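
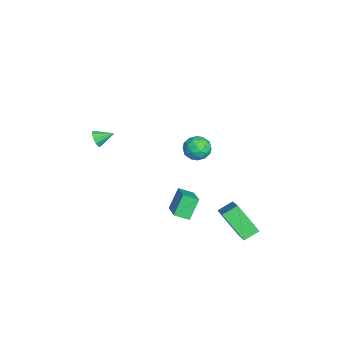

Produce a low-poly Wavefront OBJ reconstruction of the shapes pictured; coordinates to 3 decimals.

v 4.359 3.066 -0.102
v 3.96 3.876 0.327
v 2.636 2.833 -1.262
v 2.237 3.644 -0.833
v 5.163 4.216 -1.527
v 4.764 5.027 -1.098
v 3.44 3.984 -2.687
v 3.041 4.794 -2.258
v 2.137 1.54 -0.202
v 2.102 0.7 0.148
v 3.812 1.833 0.668
v 3.777 0.993 1.018
v 2.803 1.047 -1.318
v 2.768 0.207 -0.968
v 4.478 1.34 -0.448
v 4.443 0.5 -0.098
v 1.276 -3.702 3.572
v 1.489 -3.487 3.101
v 1.224 -2.738 3.988
v 1.145 -3.492 3.07
v 0.85 -3.577 3.231
v 0.719 -3.71 3.522
v 0.8 -3.84 3.832
v 1.063 -3.916 4.044
v 1.408 -3.911 4.075
v 1.702 -3.826 3.914
v 1.834 -3.693 3.623
v 1.753 -3.564 3.312
v -3.721 2.302 -0.812
v -2.858 2.44 -0.943
v -3.462 0.92 -0.557
v -2.599 1.058 -0.688
v -2.997 1.397 0.024
v -3.157 2.251 -0.134
v -3.163 1.109 -1.366
v -3.323 1.963 -1.524
v -2.513 1.702 -1.286
v -2.411 1.88 -0.427
v -3.909 1.48 -1.073
v -3.807 1.658 -0.214
v -3.312 2.492 -0.9
v -3.008 0.868 -0.6
v -3.242 1.067 -0.181
v -2.735 1.148 -0.258
v -3.488 2.381 -0.425
v -2.981 2.462 -0.502
v -3.063 1.849 0.067
v -3.339 0.898 -0.998
v -2.832 0.979 -1.075
v -3.585 2.212 -1.242
v -3.078 2.293 -1.319
v -3.257 1.511 -1.567
v -2.602 2.14 -1.179
v -2.45 1.327 -1.028
v -2.781 1.357 -1.427
v -2.876 1.859 -1.52
v -2.542 2.244 -0.674
v -2.39 1.432 -0.523
v -2.624 1.631 -0.105
v -2.718 2.133 -0.198
v -2.34 1.811 -0.875
v -3.93 1.928 -0.977
v -3.778 1.116 -0.826
v -3.602 1.227 -1.302
v -3.696 1.729 -1.395
v -3.87 2.033 -0.472
v -3.718 1.22 -0.321
v -3.444 1.501 0.02
v -3.539 2.003 -0.073
v -3.98 1.549 -0.625
f 2 4 1
f 5 2 1
f 1 4 3
f 3 5 1
f 2 8 4
f 6 2 5
f 6 8 2
f 4 8 3
f 7 5 3
f 3 8 7
f 7 6 5
f 8 6 7
f 10 12 9
f 13 10 9
f 9 12 11
f 11 13 9
f 10 16 12
f 14 10 13
f 14 16 10
f 12 16 11
f 15 13 11
f 11 16 15
f 15 14 13
f 16 14 15
f 18 17 20
f 18 20 19
f 20 17 21
f 20 21 19
f 21 17 22
f 21 22 19
f 22 17 23
f 22 23 19
f 23 17 24
f 23 24 19
f 24 17 25
f 24 25 19
f 25 17 26
f 25 26 19
f 26 17 27
f 26 27 19
f 27 17 28
f 27 28 19
f 28 17 18
f 28 18 19
f 29 66 45
f 66 40 69
f 45 69 34
f 66 69 45
f 29 45 41
f 45 34 46
f 41 46 30
f 45 46 41
f 29 41 50
f 41 30 51
f 50 51 36
f 41 51 50
f 29 50 62
f 50 36 65
f 62 65 39
f 50 65 62
f 29 62 66
f 62 39 70
f 66 70 40
f 62 70 66
f 30 46 57
f 46 34 60
f 57 60 38
f 46 60 57
f 34 69 47
f 69 40 68
f 47 68 33
f 69 68 47
f 40 70 67
f 70 39 63
f 67 63 31
f 70 63 67
f 39 65 64
f 65 36 52
f 64 52 35
f 65 52 64
f 36 51 56
f 51 30 53
f 56 53 37
f 51 53 56
f 32 58 44
f 58 38 59
f 44 59 33
f 58 59 44
f 32 44 42
f 44 33 43
f 42 43 31
f 44 43 42
f 32 42 49
f 42 31 48
f 49 48 35
f 42 48 49
f 32 49 54
f 49 35 55
f 54 55 37
f 49 55 54
f 32 54 58
f 54 37 61
f 58 61 38
f 54 61 58
f 33 59 47
f 59 38 60
f 47 60 34
f 59 60 47
f 31 43 67
f 43 33 68
f 67 68 40
f 43 68 67
f 35 48 64
f 48 31 63
f 64 63 39
f 48 63 64
f 37 55 56
f 55 35 52
f 56 52 36
f 55 52 56
f 38 61 57
f 61 37 53
f 57 53 30
f 61 53 57



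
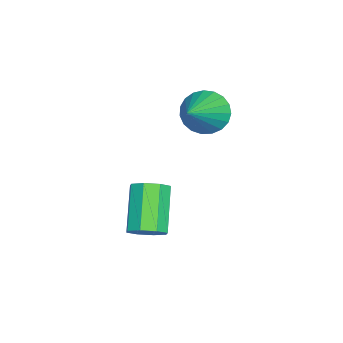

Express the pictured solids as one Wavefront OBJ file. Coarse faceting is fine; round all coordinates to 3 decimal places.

v -2.6 -0.871 0.978
v -2.168 -0.168 0.449
v -0.8 -1.149 2.082
v -2.325 0.044 0.76
v -2.53 0.098 1.108
v -2.747 -0.016 1.433
v -2.939 -0.277 1.68
v -3.072 -0.641 1.806
v -3.124 -1.045 1.788
v -3.085 -1.419 1.631
v -2.962 -1.698 1.36
v -2.777 -1.834 1.024
v -2.561 -1.804 0.679
v -2.352 -1.612 0.387
v -2.186 -1.292 0.196
v -2.092 -0.9 0.141
v -2.085 -0.502 0.231
v 0.791 -2.227 -3.377
v 1.333 -2.333 -2.841
v -0.128 -2.56 -1.407
v -0.671 -2.453 -1.943
v 1.185 -1.766 -2.902
v -0.276 -1.993 -1.468
v 0.806 -1.469 -3.242
v -0.655 -1.695 -1.808
v 0.418 -1.616 -3.66
v -1.043 -1.842 -2.226
v 0.248 -2.12 -3.913
v -1.213 -2.347 -2.479
v 0.396 -2.687 -3.852
v -1.065 -2.914 -2.418
v 0.775 -2.985 -3.512
v -0.686 -3.211 -2.078
v 1.163 -2.838 -3.094
v -0.298 -3.064 -1.66
f 2 1 4
f 2 4 3
f 4 1 5
f 4 5 3
f 5 1 6
f 5 6 3
f 6 1 7
f 6 7 3
f 7 1 8
f 7 8 3
f 8 1 9
f 8 9 3
f 9 1 10
f 9 10 3
f 10 1 11
f 10 11 3
f 11 1 12
f 11 12 3
f 12 1 13
f 12 13 3
f 13 1 14
f 13 14 3
f 14 1 15
f 14 15 3
f 15 1 16
f 15 16 3
f 16 1 17
f 16 17 3
f 17 1 2
f 17 2 3
f 19 18 22
f 19 22 20
f 20 22 23
f 20 23 21
f 22 18 24
f 22 24 23
f 23 24 25
f 23 25 21
f 24 18 26
f 24 26 25
f 25 26 27
f 25 27 21
f 26 18 28
f 26 28 27
f 27 28 29
f 27 29 21
f 28 18 30
f 28 30 29
f 29 30 31
f 29 31 21
f 30 18 32
f 30 32 31
f 31 32 33
f 31 33 21
f 32 18 34
f 32 34 33
f 33 34 35
f 33 35 21
f 34 18 19
f 34 19 35
f 35 19 20
f 35 20 21



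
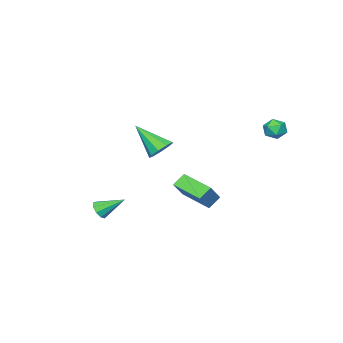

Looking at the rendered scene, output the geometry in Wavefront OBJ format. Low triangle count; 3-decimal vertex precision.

v -2.813 3.834 1.672
v -2.127 3.675 1.653
v -3.053 2.765 1.987
v -2.367 2.606 1.968
v -2.614 3.04 2.465
v -2.466 3.7 2.27
v -2.714 2.74 1.37
v -2.566 3.4 1.175
v -2.066 2.998 1.466
v -2.004 3.184 2.143
v -3.176 3.256 1.497
v -3.114 3.442 2.174
v -1.095 -3.158 -0.948
v -0.279 -3.133 -1.096
v -0.785 -4.722 0.508
v -0.412 -2.771 -0.679
v -0.864 -2.59 -0.388
v -1.425 -2.675 -0.359
v -1.831 -2.985 -0.606
v -1.893 -3.376 -1.013
v -1.582 -3.665 -1.389
v -1.043 -3.716 -1.56
v -0.528 -3.506 -1.444
v 4.348 -2.543 -3.306
v 4.809 -2.543 -2.921
v 3.652 -1.437 -2.474
v 4.877 -2.273 -3.223
v 4.698 -2.13 -3.563
v 4.356 -2.18 -3.783
v 4.009 -2.4 -3.78
v 3.822 -2.688 -3.555
v 3.88 -2.907 -3.213
v 4.158 -2.957 -2.915
v 4.524 -2.813 -2.8
v -0.827 -1.444 -3.628
v -1.509 -1.28 -3.033
v -0.755 0.426 -4.06
v -1.437 0.59 -3.466
v 0.177 -1.23 -2.534
v -0.505 -1.066 -1.94
v 0.249 0.64 -2.967
v -0.433 0.804 -2.372
f 1 12 6
f 1 6 2
f 1 2 8
f 1 8 11
f 1 11 12
f 2 6 10
f 6 12 5
f 12 11 3
f 11 8 7
f 8 2 9
f 4 10 5
f 4 5 3
f 4 3 7
f 4 7 9
f 4 9 10
f 5 10 6
f 3 5 12
f 7 3 11
f 9 7 8
f 10 9 2
f 14 13 16
f 14 16 15
f 16 13 17
f 16 17 15
f 17 13 18
f 17 18 15
f 18 13 19
f 18 19 15
f 19 13 20
f 19 20 15
f 20 13 21
f 20 21 15
f 21 13 22
f 21 22 15
f 22 13 23
f 22 23 15
f 23 13 14
f 23 14 15
f 25 24 27
f 25 27 26
f 27 24 28
f 27 28 26
f 28 24 29
f 28 29 26
f 29 24 30
f 29 30 26
f 30 24 31
f 30 31 26
f 31 24 32
f 31 32 26
f 32 24 33
f 32 33 26
f 33 24 34
f 33 34 26
f 34 24 25
f 34 25 26
f 36 38 35
f 39 36 35
f 35 38 37
f 37 39 35
f 36 42 38
f 40 36 39
f 40 42 36
f 38 42 37
f 41 39 37
f 37 42 41
f 41 40 39
f 42 40 41



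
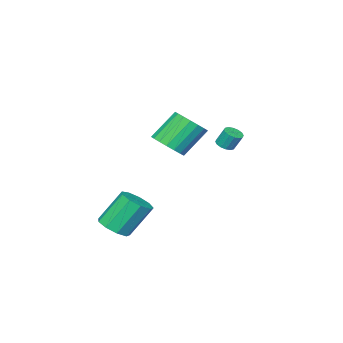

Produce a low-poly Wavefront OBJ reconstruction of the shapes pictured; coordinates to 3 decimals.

v -3.828 -0.668 1.855
v -3.459 -0.28 1.728
v -3.622 0.175 2.637
v -3.992 -0.212 2.765
v -3.708 -0.179 1.633
v -3.871 0.276 2.542
v -3.989 -0.209 1.597
v -4.152 0.246 2.507
v -4.227 -0.362 1.631
v -4.39 0.093 2.54
v -4.358 -0.596 1.725
v -4.521 -0.141 2.634
v -4.347 -0.85 1.853
v -4.51 -0.395 2.763
v -4.198 -1.055 1.983
v -4.361 -0.6 2.892
v -3.949 -1.156 2.078
v -4.112 -0.701 2.987
v -3.668 -1.126 2.113
v -3.831 -0.671 3.023
v -3.43 -0.973 2.08
v -3.593 -0.518 2.989
v -3.299 -0.739 1.986
v -3.462 -0.284 2.895
v -3.31 -0.485 1.857
v -3.473 -0.03 2.767
v 0.685 -0.26 3.091
v 1.219 -0.858 3.707
v 0.008 -0.417 5.184
v -0.525 0.18 4.569
v 1.421 -0.46 3.754
v 0.211 -0.019 5.231
v 1.478 -0.022 3.67
v 0.268 0.419 5.147
v 1.378 0.369 3.471
v 0.168 0.81 4.948
v 1.14 0.635 3.197
v -0.07 1.076 4.674
v 0.813 0.723 2.902
v -0.397 1.164 4.38
v 0.46 0.617 2.645
v -0.75 1.058 4.122
v 0.152 0.337 2.476
v -1.059 0.778 3.953
v -0.051 -0.061 2.429
v -1.261 0.38 3.906
v -0.108 -0.499 2.513
v -1.318 -0.058 3.99
v -0.008 -0.89 2.712
v -1.218 -0.449 4.189
v 0.23 -1.156 2.986
v -0.98 -0.715 4.463
v 0.557 -1.244 3.28
v -0.653 -0.803 4.758
v 0.91 -1.138 3.538
v -0.3 -0.697 5.015
v 2.983 -1.709 -2.217
v 3.51 -0.919 -2.202
v 2.504 -0.28 -0.449
v 1.977 -1.071 -0.463
v 2.969 -0.82 -2.549
v 1.963 -0.181 -0.796
v 2.435 -1.137 -2.74
v 1.429 -0.498 -0.987
v 2.157 -1.722 -2.686
v 1.151 -1.083 -0.933
v 2.266 -2.301 -2.413
v 1.26 -1.662 -0.659
v 2.71 -2.604 -2.047
v 1.704 -1.965 -0.294
v 3.282 -2.488 -1.761
v 2.276 -1.849 -0.008
v 3.714 -2.008 -1.688
v 2.708 -1.369 0.065
v 3.804 -1.388 -1.862
v 2.798 -0.749 -0.109
f 2 1 5
f 2 5 3
f 3 5 6
f 3 6 4
f 5 1 7
f 5 7 6
f 6 7 8
f 6 8 4
f 7 1 9
f 7 9 8
f 8 9 10
f 8 10 4
f 9 1 11
f 9 11 10
f 10 11 12
f 10 12 4
f 11 1 13
f 11 13 12
f 12 13 14
f 12 14 4
f 13 1 15
f 13 15 14
f 14 15 16
f 14 16 4
f 15 1 17
f 15 17 16
f 16 17 18
f 16 18 4
f 17 1 19
f 17 19 18
f 18 19 20
f 18 20 4
f 19 1 21
f 19 21 20
f 20 21 22
f 20 22 4
f 21 1 23
f 21 23 22
f 22 23 24
f 22 24 4
f 23 1 25
f 23 25 24
f 24 25 26
f 24 26 4
f 25 1 2
f 25 2 26
f 26 2 3
f 26 3 4
f 28 27 31
f 28 31 29
f 29 31 32
f 29 32 30
f 31 27 33
f 31 33 32
f 32 33 34
f 32 34 30
f 33 27 35
f 33 35 34
f 34 35 36
f 34 36 30
f 35 27 37
f 35 37 36
f 36 37 38
f 36 38 30
f 37 27 39
f 37 39 38
f 38 39 40
f 38 40 30
f 39 27 41
f 39 41 40
f 40 41 42
f 40 42 30
f 41 27 43
f 41 43 42
f 42 43 44
f 42 44 30
f 43 27 45
f 43 45 44
f 44 45 46
f 44 46 30
f 45 27 47
f 45 47 46
f 46 47 48
f 46 48 30
f 47 27 49
f 47 49 48
f 48 49 50
f 48 50 30
f 49 27 51
f 49 51 50
f 50 51 52
f 50 52 30
f 51 27 53
f 51 53 52
f 52 53 54
f 52 54 30
f 53 27 55
f 53 55 54
f 54 55 56
f 54 56 30
f 55 27 28
f 55 28 56
f 56 28 29
f 56 29 30
f 58 57 61
f 58 61 59
f 59 61 62
f 59 62 60
f 61 57 63
f 61 63 62
f 62 63 64
f 62 64 60
f 63 57 65
f 63 65 64
f 64 65 66
f 64 66 60
f 65 57 67
f 65 67 66
f 66 67 68
f 66 68 60
f 67 57 69
f 67 69 68
f 68 69 70
f 68 70 60
f 69 57 71
f 69 71 70
f 70 71 72
f 70 72 60
f 71 57 73
f 71 73 72
f 72 73 74
f 72 74 60
f 73 57 75
f 73 75 74
f 74 75 76
f 74 76 60
f 75 57 58
f 75 58 76
f 76 58 59
f 76 59 60



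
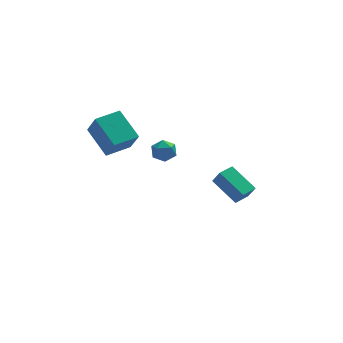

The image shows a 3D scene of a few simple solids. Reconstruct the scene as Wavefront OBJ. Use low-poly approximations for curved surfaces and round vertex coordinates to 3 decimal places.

v 2.483 2.386 -3.955
v 2.801 1.958 -3.05
v 3.296 3.019 -3.941
v 3.613 2.591 -3.036
v 3.527 1.069 -4.944
v 3.844 0.641 -4.039
v 4.339 1.702 -4.93
v 4.657 1.274 -4.025
v -3.059 0.581 0.677
v -3.866 2.064 1.84
v -3.408 1.441 -0.662
v -4.215 2.924 0.5
v -1.665 1.276 0.76
v -2.472 2.759 1.922
v -2.014 2.136 -0.58
v -2.821 3.619 0.583
v -1.076 -1.089 0.885
v -0.712 -0.799 1.469
v -0.808 -2.201 1.271
v -0.444 -1.911 1.855
v -1.187 -1.855 1.812
v -1.353 -1.167 1.574
v -0.167 -1.833 1.166
v -0.333 -1.145 0.928
v -0.15 -1.259 1.643
v -0.781 -1.272 2.042
v -0.739 -1.728 0.698
v -1.37 -1.741 1.097
f 2 4 1
f 5 2 1
f 1 4 3
f 3 5 1
f 2 8 4
f 6 2 5
f 6 8 2
f 4 8 3
f 7 5 3
f 3 8 7
f 7 6 5
f 8 6 7
f 10 12 9
f 13 10 9
f 9 12 11
f 11 13 9
f 10 16 12
f 14 10 13
f 14 16 10
f 12 16 11
f 15 13 11
f 11 16 15
f 15 14 13
f 16 14 15
f 17 28 22
f 17 22 18
f 17 18 24
f 17 24 27
f 17 27 28
f 18 22 26
f 22 28 21
f 28 27 19
f 27 24 23
f 24 18 25
f 20 26 21
f 20 21 19
f 20 19 23
f 20 23 25
f 20 25 26
f 21 26 22
f 19 21 28
f 23 19 27
f 25 23 24
f 26 25 18



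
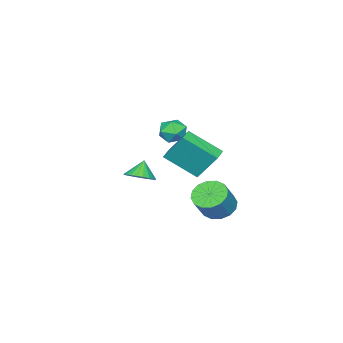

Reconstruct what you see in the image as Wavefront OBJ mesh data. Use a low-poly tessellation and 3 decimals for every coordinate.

v 3.985 1.947 2.695
v 3.811 3.074 4.338
v 3.324 3.627 1.472
v 3.15 4.754 3.115
v 4.81 2.206 2.605
v 4.636 3.333 4.248
v 4.149 3.886 1.382
v 3.975 5.013 3.025
v 0.158 -2.978 -2.418
v 0.723 -3.68 -2.188
v -0.458 -3.142 -1.402
v 0.904 -3.377 -2.03
v 0.955 -3.005 -1.939
v 0.869 -2.628 -1.931
v 0.659 -2.311 -2.007
v 0.364 -2.111 -2.154
v 0.032 -2.06 -2.347
v -0.277 -2.168 -2.552
v -0.511 -2.416 -2.734
v -0.63 -2.761 -2.862
v -0.612 -3.144 -2.912
v -0.461 -3.499 -2.877
v -0.203 -3.763 -2.763
v 0.118 -3.892 -2.589
v 0.445 -3.862 -2.386
v 1.774 1.348 3.083
v 2.237 1.789 3.677
v 2.863 0.471 2.883
v 3.326 0.912 3.477
v 2.639 0.436 3.726
v 1.966 0.978 3.85
v 3.134 1.282 2.71
v 2.461 1.824 2.834
v 3.078 1.748 3.446
v 2.772 1.225 4.074
v 2.328 1.035 2.486
v 2.022 0.512 3.114
v -0.919 1.635 -3.645
v -0.075 1.758 -4.275
v 0.922 1.829 -2.925
v 0.079 1.705 -2.295
v -0.251 2.267 -4.172
v 0.747 2.338 -2.821
v -0.605 2.607 -3.927
v 0.392 2.678 -2.577
v -1.044 2.686 -3.608
v -0.047 2.757 -2.257
v -1.449 2.484 -3.298
v -0.452 2.555 -1.948
v -1.712 2.054 -3.081
v -0.715 2.125 -1.731
v -1.762 1.511 -3.015
v -0.765 1.582 -1.665
v -1.587 1.002 -3.119
v -0.589 1.073 -1.768
v -1.232 0.662 -3.363
v -0.235 0.733 -2.013
v -0.793 0.583 -3.683
v 0.204 0.654 -2.332
v -0.388 0.785 -3.992
v 0.609 0.856 -2.642
v -0.125 1.215 -4.209
v 0.872 1.286 -2.859
f 2 4 1
f 5 2 1
f 1 4 3
f 3 5 1
f 2 8 4
f 6 2 5
f 6 8 2
f 4 8 3
f 7 5 3
f 3 8 7
f 7 6 5
f 8 6 7
f 10 9 12
f 10 12 11
f 12 9 13
f 12 13 11
f 13 9 14
f 13 14 11
f 14 9 15
f 14 15 11
f 15 9 16
f 15 16 11
f 16 9 17
f 16 17 11
f 17 9 18
f 17 18 11
f 18 9 19
f 18 19 11
f 19 9 20
f 19 20 11
f 20 9 21
f 20 21 11
f 21 9 22
f 21 22 11
f 22 9 23
f 22 23 11
f 23 9 24
f 23 24 11
f 24 9 25
f 24 25 11
f 25 9 10
f 25 10 11
f 26 37 31
f 26 31 27
f 26 27 33
f 26 33 36
f 26 36 37
f 27 31 35
f 31 37 30
f 37 36 28
f 36 33 32
f 33 27 34
f 29 35 30
f 29 30 28
f 29 28 32
f 29 32 34
f 29 34 35
f 30 35 31
f 28 30 37
f 32 28 36
f 34 32 33
f 35 34 27
f 39 38 42
f 39 42 40
f 40 42 43
f 40 43 41
f 42 38 44
f 42 44 43
f 43 44 45
f 43 45 41
f 44 38 46
f 44 46 45
f 45 46 47
f 45 47 41
f 46 38 48
f 46 48 47
f 47 48 49
f 47 49 41
f 48 38 50
f 48 50 49
f 49 50 51
f 49 51 41
f 50 38 52
f 50 52 51
f 51 52 53
f 51 53 41
f 52 38 54
f 52 54 53
f 53 54 55
f 53 55 41
f 54 38 56
f 54 56 55
f 55 56 57
f 55 57 41
f 56 38 58
f 56 58 57
f 57 58 59
f 57 59 41
f 58 38 60
f 58 60 59
f 59 60 61
f 59 61 41
f 60 38 62
f 60 62 61
f 61 62 63
f 61 63 41
f 62 38 39
f 62 39 63
f 63 39 40
f 63 40 41



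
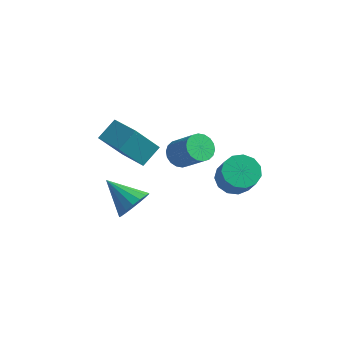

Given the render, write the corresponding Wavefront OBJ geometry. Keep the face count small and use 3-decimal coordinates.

v -0.734 0.773 1.393
v -0.137 0.961 0.847
v 1.17 0.574 2.141
v 0.574 0.387 2.687
v -0.204 1.285 1.011
v 1.103 0.899 2.305
v -0.375 1.508 1.25
v 0.932 1.122 2.545
v -0.617 1.586 1.518
v 0.69 1.199 2.813
v -0.883 1.502 1.761
v 0.424 1.115 3.056
v -1.119 1.274 1.931
v 0.189 0.887 3.226
v -1.278 0.947 1.995
v 0.029 0.56 3.289
v -1.33 0.586 1.939
v -0.023 0.199 3.233
v -1.263 0.261 1.775
v 0.044 -0.125 3.069
v -1.092 0.038 1.535
v 0.215 -0.348 2.83
v -0.85 -0.039 1.267
v 0.457 -0.426 2.562
v -0.584 0.045 1.024
v 0.723 -0.342 2.319
v -0.349 0.273 0.854
v 0.959 -0.114 2.149
v -0.189 0.6 0.791
v 1.118 0.213 2.085
v -1.823 -3.471 4.516
v -1.47 -2.446 5.27
v -3.382 -2.697 4.195
v -3.029 -1.673 4.949
v -1.031 -2.547 2.891
v -0.678 -1.523 3.645
v -2.59 -1.774 2.57
v -2.237 -0.749 3.324
v -0.675 -4.132 1.286
v -0.155 -3.935 2.093
v -2.345 -3.848 2.294
v -0.207 -3.516 1.888
v -0.367 -3.239 1.546
v -0.597 -3.166 1.143
v -0.845 -3.314 0.774
v -1.055 -3.65 0.522
v -1.177 -4.096 0.445
v -1.184 -4.551 0.561
v -1.075 -4.909 0.843
v -0.875 -5.09 1.227
v -0.628 -5.051 1.624
v -0.393 -4.802 1.944
v -0.222 -4.399 2.113
v 1.623 2.108 -0.61
v 2.477 1.95 -1.145
v 3.231 1.154 0.295
v 2.377 1.312 0.83
v 2.537 2.463 -0.892
v 3.291 1.666 0.547
v 2.306 2.863 -0.55
v 3.06 2.067 0.89
v 1.859 3.024 -0.227
v 2.613 2.227 1.213
v 1.337 2.894 -0.025
v 2.091 2.097 1.414
v 0.905 2.514 -0.009
v 1.659 1.717 1.43
v 0.702 2.006 -0.184
v 1.456 1.209 1.256
v 0.791 1.53 -0.494
v 1.545 0.733 0.946
v 1.144 1.238 -0.841
v 1.898 0.441 0.599
v 1.649 1.222 -1.114
v 2.403 0.425 0.326
v 2.146 1.488 -1.227
v 2.9 0.691 0.212
f 2 1 5
f 2 5 3
f 3 5 6
f 3 6 4
f 5 1 7
f 5 7 6
f 6 7 8
f 6 8 4
f 7 1 9
f 7 9 8
f 8 9 10
f 8 10 4
f 9 1 11
f 9 11 10
f 10 11 12
f 10 12 4
f 11 1 13
f 11 13 12
f 12 13 14
f 12 14 4
f 13 1 15
f 13 15 14
f 14 15 16
f 14 16 4
f 15 1 17
f 15 17 16
f 16 17 18
f 16 18 4
f 17 1 19
f 17 19 18
f 18 19 20
f 18 20 4
f 19 1 21
f 19 21 20
f 20 21 22
f 20 22 4
f 21 1 23
f 21 23 22
f 22 23 24
f 22 24 4
f 23 1 25
f 23 25 24
f 24 25 26
f 24 26 4
f 25 1 27
f 25 27 26
f 26 27 28
f 26 28 4
f 27 1 29
f 27 29 28
f 28 29 30
f 28 30 4
f 29 1 2
f 29 2 30
f 30 2 3
f 30 3 4
f 32 34 31
f 35 32 31
f 31 34 33
f 33 35 31
f 32 38 34
f 36 32 35
f 36 38 32
f 34 38 33
f 37 35 33
f 33 38 37
f 37 36 35
f 38 36 37
f 40 39 42
f 40 42 41
f 42 39 43
f 42 43 41
f 43 39 44
f 43 44 41
f 44 39 45
f 44 45 41
f 45 39 46
f 45 46 41
f 46 39 47
f 46 47 41
f 47 39 48
f 47 48 41
f 48 39 49
f 48 49 41
f 49 39 50
f 49 50 41
f 50 39 51
f 50 51 41
f 51 39 52
f 51 52 41
f 52 39 53
f 52 53 41
f 53 39 40
f 53 40 41
f 55 54 58
f 55 58 56
f 56 58 59
f 56 59 57
f 58 54 60
f 58 60 59
f 59 60 61
f 59 61 57
f 60 54 62
f 60 62 61
f 61 62 63
f 61 63 57
f 62 54 64
f 62 64 63
f 63 64 65
f 63 65 57
f 64 54 66
f 64 66 65
f 65 66 67
f 65 67 57
f 66 54 68
f 66 68 67
f 67 68 69
f 67 69 57
f 68 54 70
f 68 70 69
f 69 70 71
f 69 71 57
f 70 54 72
f 70 72 71
f 71 72 73
f 71 73 57
f 72 54 74
f 72 74 73
f 73 74 75
f 73 75 57
f 74 54 76
f 74 76 75
f 75 76 77
f 75 77 57
f 76 54 55
f 76 55 77
f 77 55 56
f 77 56 57



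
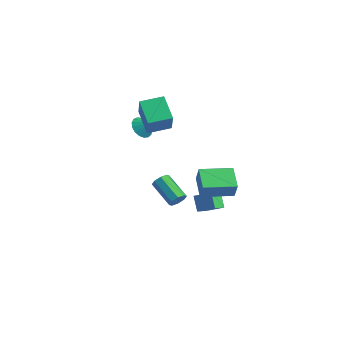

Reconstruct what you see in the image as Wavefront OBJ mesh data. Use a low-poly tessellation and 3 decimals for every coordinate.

v 0.198 1.525 -4.296
v -0.457 1.916 -3.435
v 0.118 2.436 -4.771
v -0.537 2.827 -3.91
v 1.237 1.933 -3.69
v 0.582 2.324 -2.829
v 1.157 2.844 -4.165
v 0.502 3.235 -3.304
v -2.228 -0.175 2.353
v -1.517 -0.827 3.849
v -3.57 0.503 3.285
v -2.86 -0.148 4.782
v -1.46 1.088 2.538
v -0.75 0.437 4.035
v -2.803 1.767 3.471
v -2.092 1.115 4.967
v -4.183 1.397 1.18
v -3.77 0.736 0.959
v -3.457 1.623 1.86
v -3.636 1.013 0.723
v -3.627 1.378 0.592
v -3.745 1.747 0.596
v -3.964 2.036 0.733
v -4.233 2.178 0.973
v -4.491 2.142 1.261
v -4.678 1.935 1.53
v -4.752 1.604 1.719
v -4.695 1.226 1.785
v -4.521 0.887 1.712
v -4.27 0.665 1.517
v -3.999 0.611 1.245
v 1.379 0.091 0.002
v 1.757 -0.086 1.084
v 2.58 1.695 -0.156
v 2.958 1.518 0.926
v 2.522 -0.818 -0.546
v 2.9 -0.995 0.536
v 3.723 0.786 -0.704
v 4.101 0.609 0.378
v 2.102 -2.199 -0.318
v 2.324 -2.435 0.175
v 0.74 -2.177 1.011
v 0.518 -1.941 0.518
v 2.386 -1.989 0.154
v 0.802 -1.731 0.991
v 2.282 -1.665 -0.143
v 0.698 -1.407 0.694
v 2.072 -1.654 -0.543
v 0.488 -1.396 0.294
v 1.88 -1.963 -0.811
v 0.296 -1.705 0.025
v 1.818 -2.409 -0.791
v 0.234 -2.151 0.046
v 1.922 -2.733 -0.494
v 0.338 -2.475 0.343
v 2.132 -2.744 -0.094
v 0.548 -2.486 0.743
f 2 4 1
f 5 2 1
f 1 4 3
f 3 5 1
f 2 8 4
f 6 2 5
f 6 8 2
f 4 8 3
f 7 5 3
f 3 8 7
f 7 6 5
f 8 6 7
f 10 12 9
f 13 10 9
f 9 12 11
f 11 13 9
f 10 16 12
f 14 10 13
f 14 16 10
f 12 16 11
f 15 13 11
f 11 16 15
f 15 14 13
f 16 14 15
f 18 17 20
f 18 20 19
f 20 17 21
f 20 21 19
f 21 17 22
f 21 22 19
f 22 17 23
f 22 23 19
f 23 17 24
f 23 24 19
f 24 17 25
f 24 25 19
f 25 17 26
f 25 26 19
f 26 17 27
f 26 27 19
f 27 17 28
f 27 28 19
f 28 17 29
f 28 29 19
f 29 17 30
f 29 30 19
f 30 17 31
f 30 31 19
f 31 17 18
f 31 18 19
f 33 35 32
f 36 33 32
f 32 35 34
f 34 36 32
f 33 39 35
f 37 33 36
f 37 39 33
f 35 39 34
f 38 36 34
f 34 39 38
f 38 37 36
f 39 37 38
f 41 40 44
f 41 44 42
f 42 44 45
f 42 45 43
f 44 40 46
f 44 46 45
f 45 46 47
f 45 47 43
f 46 40 48
f 46 48 47
f 47 48 49
f 47 49 43
f 48 40 50
f 48 50 49
f 49 50 51
f 49 51 43
f 50 40 52
f 50 52 51
f 51 52 53
f 51 53 43
f 52 40 54
f 52 54 53
f 53 54 55
f 53 55 43
f 54 40 56
f 54 56 55
f 55 56 57
f 55 57 43
f 56 40 41
f 56 41 57
f 57 41 42
f 57 42 43



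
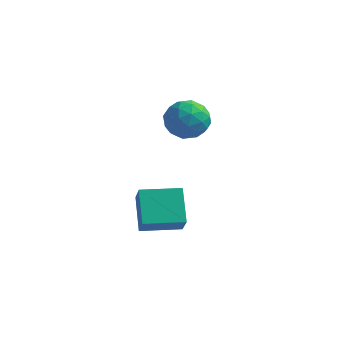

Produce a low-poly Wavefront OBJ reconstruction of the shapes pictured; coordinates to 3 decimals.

v -2.923 -3.041 -1.546
v -2.462 -3.65 -0.62
v -1.571 -2.115 -1.611
v -1.11 -2.724 -0.685
v -2.25 -4.096 -2.575
v -1.789 -4.705 -1.649
v -0.898 -3.17 -2.64
v -0.437 -3.779 -1.714
v -3.306 1.292 0.978
v -2.374 1.507 1.264
v -2.786 -0.087 0.316
v -1.854 0.128 0.602
v -2.545 -0.1 1.285
v -2.867 0.753 1.695
v -2.293 0.667 -0.115
v -2.615 1.52 0.295
v -1.747 1.121 0.588
v -1.903 0.646 1.454
v -3.257 0.774 0.126
v -3.413 0.299 0.992
v -2.886 1.521 1.179
v -2.274 -0.101 0.401
v -2.681 -0.235 0.802
v -2.133 -0.108 0.97
v -3.176 1.077 1.433
v -2.627 1.203 1.6
v -2.728 0.259 1.613
v -2.533 0.217 -0.02
v -1.984 0.343 0.147
v -3.027 1.528 0.61
v -2.479 1.655 0.778
v -2.432 1.161 -0.033
v -1.969 1.42 0.95
v -1.664 0.609 0.561
v -1.922 0.926 0.14
v -2.111 1.427 0.38
v -2.061 1.141 1.459
v -1.755 0.33 1.069
v -2.162 0.197 1.471
v -2.351 0.698 1.712
v -1.693 0.914 1.062
v -3.405 1.09 0.511
v -3.099 0.279 0.121
v -2.809 0.722 -0.132
v -2.998 1.223 0.109
v -3.496 0.811 1.019
v -3.191 0 0.63
v -3.049 -0.007 1.2
v -3.238 0.494 1.44
v -3.467 0.506 0.518
f 2 4 1
f 5 2 1
f 1 4 3
f 3 5 1
f 2 8 4
f 6 2 5
f 6 8 2
f 4 8 3
f 7 5 3
f 3 8 7
f 7 6 5
f 8 6 7
f 9 46 25
f 46 20 49
f 25 49 14
f 46 49 25
f 9 25 21
f 25 14 26
f 21 26 10
f 25 26 21
f 9 21 30
f 21 10 31
f 30 31 16
f 21 31 30
f 9 30 42
f 30 16 45
f 42 45 19
f 30 45 42
f 9 42 46
f 42 19 50
f 46 50 20
f 42 50 46
f 10 26 37
f 26 14 40
f 37 40 18
f 26 40 37
f 14 49 27
f 49 20 48
f 27 48 13
f 49 48 27
f 20 50 47
f 50 19 43
f 47 43 11
f 50 43 47
f 19 45 44
f 45 16 32
f 44 32 15
f 45 32 44
f 16 31 36
f 31 10 33
f 36 33 17
f 31 33 36
f 12 38 24
f 38 18 39
f 24 39 13
f 38 39 24
f 12 24 22
f 24 13 23
f 22 23 11
f 24 23 22
f 12 22 29
f 22 11 28
f 29 28 15
f 22 28 29
f 12 29 34
f 29 15 35
f 34 35 17
f 29 35 34
f 12 34 38
f 34 17 41
f 38 41 18
f 34 41 38
f 13 39 27
f 39 18 40
f 27 40 14
f 39 40 27
f 11 23 47
f 23 13 48
f 47 48 20
f 23 48 47
f 15 28 44
f 28 11 43
f 44 43 19
f 28 43 44
f 17 35 36
f 35 15 32
f 36 32 16
f 35 32 36
f 18 41 37
f 41 17 33
f 37 33 10
f 41 33 37



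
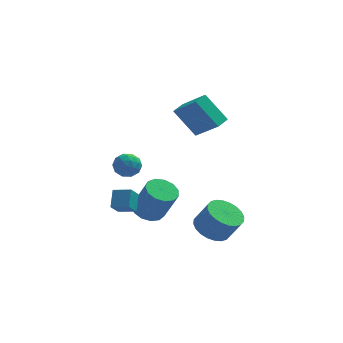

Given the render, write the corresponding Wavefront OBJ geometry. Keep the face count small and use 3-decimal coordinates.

v 3.402 0.634 2.775
v 2.31 1.141 4.219
v 2.306 1.502 1.641
v 1.214 2.009 3.085
v 3.866 1.351 2.875
v 2.774 1.858 4.319
v 2.77 2.219 1.741
v 1.678 2.726 3.185
v -0.02 0.251 -2.939
v 0.77 0.109 -3.299
v 1.471 -0.392 -1.561
v 0.68 -0.251 -1.201
v 0.763 0.585 -3.159
v 1.464 0.084 -1.421
v 0.508 0.954 -2.949
v 1.209 0.453 -1.211
v 0.084 1.101 -2.736
v 0.785 0.599 -0.998
v -0.372 0.977 -2.588
v 0.329 0.475 -0.85
v -0.717 0.623 -2.551
v -0.016 0.121 -0.813
v -0.841 0.15 -2.637
v -0.14 -0.351 -0.899
v -0.704 -0.29 -2.819
v -0.003 -0.792 -1.081
v -0.35 -0.559 -3.04
v 0.351 -1.06 -1.301
v 0.108 -0.571 -3.228
v 0.809 -1.072 -1.49
v 0.526 -0.321 -3.324
v 1.227 -0.823 -1.586
v 3.032 -3.191 -2.025
v 3.899 -2.973 -2.449
v 4.556 -3.231 -1.24
v 3.688 -3.449 -0.815
v 3.791 -2.627 -2.317
v 4.448 -2.885 -1.107
v 3.567 -2.367 -2.14
v 4.224 -2.624 -0.93
v 3.262 -2.232 -1.945
v 3.918 -2.489 -0.736
v 2.922 -2.243 -1.763
v 3.578 -2.5 -0.554
v 2.598 -2.398 -1.621
v 3.254 -2.656 -0.411
v 2.341 -2.675 -1.54
v 2.997 -2.932 -0.33
v 2.188 -3.029 -1.533
v 2.845 -3.287 -0.323
v 2.164 -3.409 -1.6
v 2.821 -3.667 -0.391
v 2.272 -3.755 -1.733
v 2.929 -4.013 -0.523
v 2.496 -4.016 -1.91
v 3.153 -4.273 -0.7
v 2.802 -4.151 -2.104
v 3.458 -4.408 -0.895
v 3.142 -4.14 -2.286
v 3.798 -4.397 -1.077
v 3.466 -3.984 -2.429
v 4.122 -4.242 -1.219
v 3.723 -3.708 -2.51
v 4.379 -3.965 -1.3
v 3.875 -3.353 -2.517
v 4.532 -3.611 -1.307
v -1.505 3.019 -1.974
v -1.081 3.616 -1.683
v -1.139 2.284 -0.997
v -0.715 2.881 -0.706
v -1.503 2.918 -0.702
v -1.729 3.372 -1.306
v -0.491 2.528 -1.374
v -0.717 2.982 -1.978
v -0.454 3.313 -1.312
v -1.08 3.554 -0.897
v -1.14 2.346 -1.783
v -1.766 2.587 -1.368
v -1.325 3.382 -1.914
v -0.895 2.518 -0.766
v -1.358 2.54 -0.763
v -1.109 2.891 -0.592
v -1.706 3.238 -1.692
v -1.457 3.59 -1.521
v -1.705 3.179 -0.945
v -0.763 2.31 -1.159
v -0.514 2.662 -0.988
v -1.111 3.009 -2.088
v -0.862 3.36 -1.917
v -0.515 2.721 -1.735
v -0.708 3.555 -1.525
v -0.493 3.123 -0.951
v -0.361 2.915 -1.344
v -0.494 3.182 -1.699
v -1.075 3.697 -1.281
v -0.86 3.265 -0.707
v -1.323 3.286 -0.704
v -1.456 3.553 -1.059
v -0.707 3.519 -1.063
v -1.36 2.635 -1.973
v -1.145 2.203 -1.399
v -0.764 2.347 -1.621
v -0.897 2.614 -1.976
v -1.727 2.777 -1.729
v -1.512 2.345 -1.155
v -1.726 2.718 -0.981
v -1.859 2.985 -1.336
v -1.513 2.381 -1.617
v -1.702 -3.863 -0.148
v -1.616 -3.095 0.548
v -1.375 -3.278 -0.835
v -1.288 -2.51 -0.139
v -0.832 -4.13 0.039
v -0.745 -3.362 0.735
v -0.504 -3.545 -0.648
v -0.418 -2.777 0.048
f 2 4 1
f 5 2 1
f 1 4 3
f 3 5 1
f 2 8 4
f 6 2 5
f 6 8 2
f 4 8 3
f 7 5 3
f 3 8 7
f 7 6 5
f 8 6 7
f 10 9 13
f 10 13 11
f 11 13 14
f 11 14 12
f 13 9 15
f 13 15 14
f 14 15 16
f 14 16 12
f 15 9 17
f 15 17 16
f 16 17 18
f 16 18 12
f 17 9 19
f 17 19 18
f 18 19 20
f 18 20 12
f 19 9 21
f 19 21 20
f 20 21 22
f 20 22 12
f 21 9 23
f 21 23 22
f 22 23 24
f 22 24 12
f 23 9 25
f 23 25 24
f 24 25 26
f 24 26 12
f 25 9 27
f 25 27 26
f 26 27 28
f 26 28 12
f 27 9 29
f 27 29 28
f 28 29 30
f 28 30 12
f 29 9 31
f 29 31 30
f 30 31 32
f 30 32 12
f 31 9 10
f 31 10 32
f 32 10 11
f 32 11 12
f 34 33 37
f 34 37 35
f 35 37 38
f 35 38 36
f 37 33 39
f 37 39 38
f 38 39 40
f 38 40 36
f 39 33 41
f 39 41 40
f 40 41 42
f 40 42 36
f 41 33 43
f 41 43 42
f 42 43 44
f 42 44 36
f 43 33 45
f 43 45 44
f 44 45 46
f 44 46 36
f 45 33 47
f 45 47 46
f 46 47 48
f 46 48 36
f 47 33 49
f 47 49 48
f 48 49 50
f 48 50 36
f 49 33 51
f 49 51 50
f 50 51 52
f 50 52 36
f 51 33 53
f 51 53 52
f 52 53 54
f 52 54 36
f 53 33 55
f 53 55 54
f 54 55 56
f 54 56 36
f 55 33 57
f 55 57 56
f 56 57 58
f 56 58 36
f 57 33 59
f 57 59 58
f 58 59 60
f 58 60 36
f 59 33 61
f 59 61 60
f 60 61 62
f 60 62 36
f 61 33 63
f 61 63 62
f 62 63 64
f 62 64 36
f 63 33 65
f 63 65 64
f 64 65 66
f 64 66 36
f 65 33 34
f 65 34 66
f 66 34 35
f 66 35 36
f 67 104 83
f 104 78 107
f 83 107 72
f 104 107 83
f 67 83 79
f 83 72 84
f 79 84 68
f 83 84 79
f 67 79 88
f 79 68 89
f 88 89 74
f 79 89 88
f 67 88 100
f 88 74 103
f 100 103 77
f 88 103 100
f 67 100 104
f 100 77 108
f 104 108 78
f 100 108 104
f 68 84 95
f 84 72 98
f 95 98 76
f 84 98 95
f 72 107 85
f 107 78 106
f 85 106 71
f 107 106 85
f 78 108 105
f 108 77 101
f 105 101 69
f 108 101 105
f 77 103 102
f 103 74 90
f 102 90 73
f 103 90 102
f 74 89 94
f 89 68 91
f 94 91 75
f 89 91 94
f 70 96 82
f 96 76 97
f 82 97 71
f 96 97 82
f 70 82 80
f 82 71 81
f 80 81 69
f 82 81 80
f 70 80 87
f 80 69 86
f 87 86 73
f 80 86 87
f 70 87 92
f 87 73 93
f 92 93 75
f 87 93 92
f 70 92 96
f 92 75 99
f 96 99 76
f 92 99 96
f 71 97 85
f 97 76 98
f 85 98 72
f 97 98 85
f 69 81 105
f 81 71 106
f 105 106 78
f 81 106 105
f 73 86 102
f 86 69 101
f 102 101 77
f 86 101 102
f 75 93 94
f 93 73 90
f 94 90 74
f 93 90 94
f 76 99 95
f 99 75 91
f 95 91 68
f 99 91 95
f 110 112 109
f 113 110 109
f 109 112 111
f 111 113 109
f 110 116 112
f 114 110 113
f 114 116 110
f 112 116 111
f 115 113 111
f 111 116 115
f 115 114 113
f 116 114 115



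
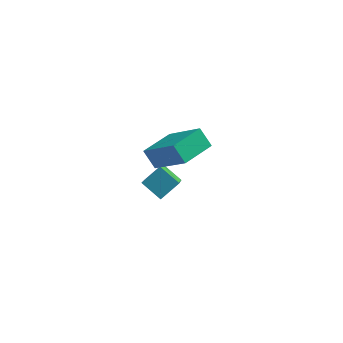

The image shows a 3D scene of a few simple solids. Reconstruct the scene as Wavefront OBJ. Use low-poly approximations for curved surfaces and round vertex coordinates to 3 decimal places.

v -0.172 -1.192 2.079
v -0.624 -0.852 2.686
v 0.617 -0.097 2.053
v 0.165 0.243 2.66
v 0.995 -2.003 3.4
v 0.543 -1.663 4.007
v 1.784 -0.908 3.374
v 1.332 -0.568 3.981
v -0.169 0.985 -2.009
v -0.071 -0.503 -0.573
v -0.919 1.397 -1.531
v -0.821 -0.091 -0.095
v 0.441 1.511 -1.505
v 0.539 0.023 -0.069
v -0.309 1.923 -1.027
v -0.211 0.435 0.409
f 2 4 1
f 5 2 1
f 1 4 3
f 3 5 1
f 2 8 4
f 6 2 5
f 6 8 2
f 4 8 3
f 7 5 3
f 3 8 7
f 7 6 5
f 8 6 7
f 10 12 9
f 13 10 9
f 9 12 11
f 11 13 9
f 10 16 12
f 14 10 13
f 14 16 10
f 12 16 11
f 15 13 11
f 11 16 15
f 15 14 13
f 16 14 15



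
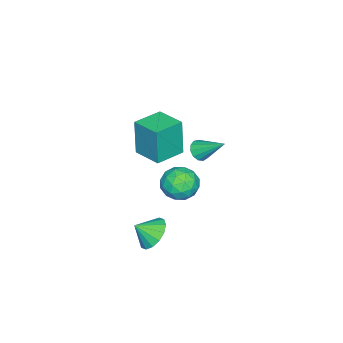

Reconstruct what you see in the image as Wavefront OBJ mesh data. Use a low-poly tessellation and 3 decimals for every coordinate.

v 1.717 2.257 -3.338
v 2.553 2.33 -3.823
v 2.183 1.543 -2.642
v 2.575 2.688 -3.471
v 2.367 2.93 -3.084
v 1.985 2.991 -2.764
v 1.531 2.856 -2.598
v 1.126 2.56 -2.631
v 0.88 2.183 -2.852
v 0.858 1.825 -3.204
v 1.066 1.583 -3.592
v 1.449 1.522 -3.911
v 1.903 1.657 -4.077
v 2.307 1.953 -4.045
v -3.128 2.378 -0.779
v -2.613 2.125 -0.52
v -2.992 3.762 0.299
v -2.501 2.325 -0.79
v -2.587 2.542 -1.058
v -2.846 2.706 -1.237
v -3.194 2.767 -1.27
v -3.521 2.704 -1.148
v -3.724 2.538 -0.909
v -3.737 2.321 -0.628
v -3.557 2.122 -0.396
v -3.241 2.004 -0.285
v -2.889 2.005 -0.331
v -0.419 1.665 1.613
v -0.557 1.533 3.614
v 0.155 3.078 1.746
v 0.016 2.946 3.746
v 1.024 1.074 1.674
v 0.885 0.942 3.674
v 1.597 2.487 1.806
v 1.459 2.355 3.807
v -0.267 2.978 -2.118
v 0.27 2.48 -1.408
v -1.67 2.5 -1.392
v -1.133 2.002 -0.682
v -1.123 3.022 -0.708
v -0.256 3.317 -1.156
v -1.144 1.663 -1.644
v -0.277 1.958 -2.092
v -0.272 1.668 -1.115
v -0.259 2.507 -0.536
v -1.141 2.473 -2.264
v -1.128 3.312 -1.685
v 0.124 2.771 -1.827
v -1.524 2.209 -0.973
v -1.519 2.808 -0.988
v -1.203 2.516 -0.571
v -0.185 3.263 -1.679
v 0.131 2.97 -1.262
v -0.687 3.289 -0.85
v -1.531 2.01 -1.538
v -1.215 1.717 -1.121
v -0.197 2.464 -2.229
v 0.119 2.172 -1.812
v -0.713 1.691 -1.95
v 0.122 2.001 -1.237
v -0.703 1.72 -0.81
v -0.71 1.52 -1.376
v -0.2 1.694 -1.639
v 0.129 2.495 -0.897
v -0.695 2.214 -0.47
v -0.689 2.813 -0.485
v -0.18 2.986 -0.749
v -0.189 2.017 -0.725
v -0.705 2.766 -2.33
v -1.529 2.485 -1.903
v -1.22 1.994 -2.051
v -0.711 2.167 -2.315
v -0.697 3.26 -1.99
v -1.522 2.979 -1.563
v -1.2 3.286 -1.161
v -0.69 3.46 -1.424
v -1.211 2.963 -2.075
f 2 1 4
f 2 4 3
f 4 1 5
f 4 5 3
f 5 1 6
f 5 6 3
f 6 1 7
f 6 7 3
f 7 1 8
f 7 8 3
f 8 1 9
f 8 9 3
f 9 1 10
f 9 10 3
f 10 1 11
f 10 11 3
f 11 1 12
f 11 12 3
f 12 1 13
f 12 13 3
f 13 1 14
f 13 14 3
f 14 1 2
f 14 2 3
f 16 15 18
f 16 18 17
f 18 15 19
f 18 19 17
f 19 15 20
f 19 20 17
f 20 15 21
f 20 21 17
f 21 15 22
f 21 22 17
f 22 15 23
f 22 23 17
f 23 15 24
f 23 24 17
f 24 15 25
f 24 25 17
f 25 15 26
f 25 26 17
f 26 15 27
f 26 27 17
f 27 15 16
f 27 16 17
f 29 31 28
f 32 29 28
f 28 31 30
f 30 32 28
f 29 35 31
f 33 29 32
f 33 35 29
f 31 35 30
f 34 32 30
f 30 35 34
f 34 33 32
f 35 33 34
f 36 73 52
f 73 47 76
f 52 76 41
f 73 76 52
f 36 52 48
f 52 41 53
f 48 53 37
f 52 53 48
f 36 48 57
f 48 37 58
f 57 58 43
f 48 58 57
f 36 57 69
f 57 43 72
f 69 72 46
f 57 72 69
f 36 69 73
f 69 46 77
f 73 77 47
f 69 77 73
f 37 53 64
f 53 41 67
f 64 67 45
f 53 67 64
f 41 76 54
f 76 47 75
f 54 75 40
f 76 75 54
f 47 77 74
f 77 46 70
f 74 70 38
f 77 70 74
f 46 72 71
f 72 43 59
f 71 59 42
f 72 59 71
f 43 58 63
f 58 37 60
f 63 60 44
f 58 60 63
f 39 65 51
f 65 45 66
f 51 66 40
f 65 66 51
f 39 51 49
f 51 40 50
f 49 50 38
f 51 50 49
f 39 49 56
f 49 38 55
f 56 55 42
f 49 55 56
f 39 56 61
f 56 42 62
f 61 62 44
f 56 62 61
f 39 61 65
f 61 44 68
f 65 68 45
f 61 68 65
f 40 66 54
f 66 45 67
f 54 67 41
f 66 67 54
f 38 50 74
f 50 40 75
f 74 75 47
f 50 75 74
f 42 55 71
f 55 38 70
f 71 70 46
f 55 70 71
f 44 62 63
f 62 42 59
f 63 59 43
f 62 59 63
f 45 68 64
f 68 44 60
f 64 60 37
f 68 60 64



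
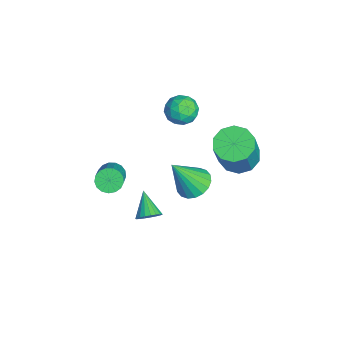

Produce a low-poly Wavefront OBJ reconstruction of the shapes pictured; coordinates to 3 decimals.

v 0.622 -1.733 0.679
v 0.887 -1.462 1.105
v -0.402 -1.867 1.401
v 0.782 -1.283 0.99
v 0.65 -1.181 0.822
v 0.513 -1.175 0.628
v 0.394 -1.265 0.444
v 0.315 -1.436 0.3
v 0.289 -1.658 0.222
v 0.32 -1.893 0.222
v 0.404 -2.101 0.302
v 0.525 -2.244 0.446
v 0.663 -2.299 0.631
v 0.794 -2.256 0.824
v 0.894 -2.123 0.992
v 0.948 -1.922 1.106
v 0.946 -1.688 1.145
v -3.648 0.732 3.595
v -3.017 0.576 4.042
v -3.803 -0.516 3.378
v -3.172 -0.672 3.825
v -3.832 -0.399 4.157
v -3.737 0.372 4.292
v -3.083 -0.312 3.128
v -2.988 0.459 3.263
v -2.668 -0.069 3.753
v -3.131 -0.123 4.389
v -3.689 0.183 3.031
v -4.152 0.129 3.667
v -3.319 0.763 3.838
v -3.501 -0.703 3.582
v -3.889 -0.543 3.778
v -3.518 -0.635 4.04
v -3.742 0.644 3.984
v -3.371 0.552 4.247
v -3.851 -0.021 4.315
v -3.449 -0.492 3.173
v -3.078 -0.584 3.436
v -3.302 0.695 3.38
v -2.931 0.603 3.642
v -2.969 0.081 3.105
v -2.743 0.293 3.931
v -2.834 -0.441 3.803
v -2.782 -0.23 3.394
v -2.725 0.224 3.472
v -3.015 0.261 4.304
v -3.106 -0.472 4.177
v -3.494 -0.312 4.372
v -3.438 0.142 4.451
v -2.81 -0.118 4.135
v -3.714 0.532 3.243
v -3.805 -0.201 3.116
v -3.382 -0.082 2.969
v -3.326 0.372 3.048
v -3.986 0.501 3.617
v -4.077 -0.233 3.489
v -4.095 -0.164 3.948
v -4.038 0.29 4.026
v -4.01 0.178 3.285
v -1.34 -3.103 1.646
v -0.956 -3.159 1.188
v 0.504 -3.354 2.436
v 0.12 -3.297 2.894
v -0.962 -2.877 1.239
v 0.498 -3.071 2.486
v -1.054 -2.646 1.383
v 0.406 -2.841 2.63
v -1.211 -2.52 1.587
v 0.248 -2.714 2.834
v -1.398 -2.527 1.805
v 0.061 -2.722 3.052
v -1.572 -2.666 1.986
v -0.112 -2.861 3.234
v -1.693 -2.905 2.09
v -0.233 -3.1 3.337
v -1.732 -3.19 2.092
v -0.272 -3.384 3.339
v -1.682 -3.454 1.992
v -0.222 -3.649 3.239
v -1.553 -3.638 1.813
v -0.094 -3.833 3.06
v -1.376 -3.699 1.595
v 0.084 -3.894 2.843
v -1.19 -3.624 1.39
v 0.27 -3.819 2.637
v -1.039 -3.429 1.243
v 0.421 -3.624 2.49
v -2.652 0.493 -0.889
v -1.862 0.8 -0.826
v -2.408 -0.493 0.869
v -2.069 1.063 -0.65
v -2.391 1.213 -0.521
v -2.765 1.221 -0.465
v -3.117 1.084 -0.493
v -3.376 0.83 -0.599
v -3.492 0.509 -0.763
v -3.442 0.186 -0.952
v -3.235 -0.078 -1.128
v -2.912 -0.228 -1.257
v -2.538 -0.235 -1.313
v -2.187 -0.098 -1.285
v -1.927 0.155 -1.178
v -1.811 0.476 -1.015
v -1.564 2.256 2.16
v -0.772 2.154 1.745
v 0.196 1.782 3.685
v -0.596 1.884 4.1
v -0.829 2.692 1.877
v 0.139 2.319 3.817
v -1.167 3.063 2.117
v -0.199 2.69 4.057
v -1.656 3.126 2.373
v -0.688 2.753 4.313
v -2.111 2.857 2.548
v -1.143 2.484 4.488
v -2.356 2.358 2.575
v -1.388 1.986 4.515
v -2.299 1.821 2.443
v -1.331 1.448 4.383
v -1.961 1.45 2.203
v -0.993 1.077 4.143
v -1.472 1.387 1.947
v -0.504 1.014 3.887
v -1.017 1.656 1.772
v -0.049 1.283 3.712
f 2 1 4
f 2 4 3
f 4 1 5
f 4 5 3
f 5 1 6
f 5 6 3
f 6 1 7
f 6 7 3
f 7 1 8
f 7 8 3
f 8 1 9
f 8 9 3
f 9 1 10
f 9 10 3
f 10 1 11
f 10 11 3
f 11 1 12
f 11 12 3
f 12 1 13
f 12 13 3
f 13 1 14
f 13 14 3
f 14 1 15
f 14 15 3
f 15 1 16
f 15 16 3
f 16 1 17
f 16 17 3
f 17 1 2
f 17 2 3
f 18 55 34
f 55 29 58
f 34 58 23
f 55 58 34
f 18 34 30
f 34 23 35
f 30 35 19
f 34 35 30
f 18 30 39
f 30 19 40
f 39 40 25
f 30 40 39
f 18 39 51
f 39 25 54
f 51 54 28
f 39 54 51
f 18 51 55
f 51 28 59
f 55 59 29
f 51 59 55
f 19 35 46
f 35 23 49
f 46 49 27
f 35 49 46
f 23 58 36
f 58 29 57
f 36 57 22
f 58 57 36
f 29 59 56
f 59 28 52
f 56 52 20
f 59 52 56
f 28 54 53
f 54 25 41
f 53 41 24
f 54 41 53
f 25 40 45
f 40 19 42
f 45 42 26
f 40 42 45
f 21 47 33
f 47 27 48
f 33 48 22
f 47 48 33
f 21 33 31
f 33 22 32
f 31 32 20
f 33 32 31
f 21 31 38
f 31 20 37
f 38 37 24
f 31 37 38
f 21 38 43
f 38 24 44
f 43 44 26
f 38 44 43
f 21 43 47
f 43 26 50
f 47 50 27
f 43 50 47
f 22 48 36
f 48 27 49
f 36 49 23
f 48 49 36
f 20 32 56
f 32 22 57
f 56 57 29
f 32 57 56
f 24 37 53
f 37 20 52
f 53 52 28
f 37 52 53
f 26 44 45
f 44 24 41
f 45 41 25
f 44 41 45
f 27 50 46
f 50 26 42
f 46 42 19
f 50 42 46
f 61 60 64
f 61 64 62
f 62 64 65
f 62 65 63
f 64 60 66
f 64 66 65
f 65 66 67
f 65 67 63
f 66 60 68
f 66 68 67
f 67 68 69
f 67 69 63
f 68 60 70
f 68 70 69
f 69 70 71
f 69 71 63
f 70 60 72
f 70 72 71
f 71 72 73
f 71 73 63
f 72 60 74
f 72 74 73
f 73 74 75
f 73 75 63
f 74 60 76
f 74 76 75
f 75 76 77
f 75 77 63
f 76 60 78
f 76 78 77
f 77 78 79
f 77 79 63
f 78 60 80
f 78 80 79
f 79 80 81
f 79 81 63
f 80 60 82
f 80 82 81
f 81 82 83
f 81 83 63
f 82 60 84
f 82 84 83
f 83 84 85
f 83 85 63
f 84 60 86
f 84 86 85
f 85 86 87
f 85 87 63
f 86 60 61
f 86 61 87
f 87 61 62
f 87 62 63
f 89 88 91
f 89 91 90
f 91 88 92
f 91 92 90
f 92 88 93
f 92 93 90
f 93 88 94
f 93 94 90
f 94 88 95
f 94 95 90
f 95 88 96
f 95 96 90
f 96 88 97
f 96 97 90
f 97 88 98
f 97 98 90
f 98 88 99
f 98 99 90
f 99 88 100
f 99 100 90
f 100 88 101
f 100 101 90
f 101 88 102
f 101 102 90
f 102 88 103
f 102 103 90
f 103 88 89
f 103 89 90
f 105 104 108
f 105 108 106
f 106 108 109
f 106 109 107
f 108 104 110
f 108 110 109
f 109 110 111
f 109 111 107
f 110 104 112
f 110 112 111
f 111 112 113
f 111 113 107
f 112 104 114
f 112 114 113
f 113 114 115
f 113 115 107
f 114 104 116
f 114 116 115
f 115 116 117
f 115 117 107
f 116 104 118
f 116 118 117
f 117 118 119
f 117 119 107
f 118 104 120
f 118 120 119
f 119 120 121
f 119 121 107
f 120 104 122
f 120 122 121
f 121 122 123
f 121 123 107
f 122 104 124
f 122 124 123
f 123 124 125
f 123 125 107
f 124 104 105
f 124 105 125
f 125 105 106
f 125 106 107



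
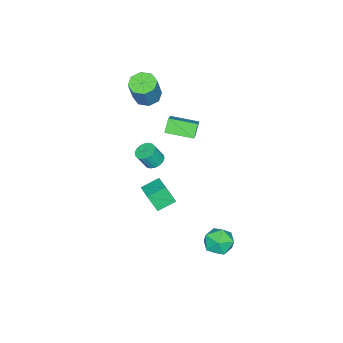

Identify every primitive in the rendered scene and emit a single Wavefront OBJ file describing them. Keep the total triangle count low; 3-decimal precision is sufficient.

v 2.379 0.494 0.524
v 2.499 -0.042 1.534
v 1.581 1.094 0.937
v 1.702 0.558 1.947
v 3.238 1.382 0.893
v 3.359 0.846 1.903
v 2.441 1.982 1.306
v 2.561 1.446 2.316
v -3.599 -3.281 3.06
v -3.163 -3.926 2.924
v -2.426 -3.764 4.525
v -2.861 -3.119 4.66
v -2.887 -3.419 2.746
v -2.149 -3.257 4.346
v -3.028 -2.831 2.751
v -2.29 -2.669 4.352
v -3.503 -2.507 2.937
v -2.765 -2.344 4.538
v -4.034 -2.636 3.195
v -3.297 -2.474 4.796
v -4.311 -3.143 3.374
v -3.573 -2.981 4.974
v -4.17 -3.731 3.368
v -3.432 -3.569 4.969
v -3.695 -4.056 3.182
v -2.957 -3.893 4.783
v 1.165 4.654 -1.865
v 1.808 4.433 -2.493
v 0.712 3.227 -1.827
v 1.355 3.006 -2.455
v 1.609 3.249 -1.599
v 1.889 4.131 -1.622
v 0.631 3.529 -2.698
v 0.911 4.411 -2.721
v 1.478 3.738 -3.008
v 2.082 3.565 -2.328
v 0.438 4.095 -1.992
v 1.042 3.922 -1.312
v -2.862 -1.673 1.336
v -3.42 -1.756 2.063
v -3.393 -0.204 1.098
v -3.951 -0.288 1.825
v -1.529 -1.012 2.435
v -2.087 -1.096 3.162
v -2.06 0.456 2.197
v -2.618 0.373 2.924
v -2.104 -1.987 -0.825
v -1.777 -1.474 -0.772
v -1.39 -1.821 0.198
v -1.716 -2.333 0.145
v -2.013 -1.408 -0.654
v -1.626 -1.755 0.315
v -2.266 -1.457 -0.57
v -1.879 -1.803 0.399
v -2.488 -1.61 -0.537
v -2.101 -1.957 0.433
v -2.633 -1.839 -0.56
v -2.246 -2.185 0.409
v -2.673 -2.096 -0.636
v -2.286 -2.443 0.333
v -2.601 -2.332 -0.75
v -2.214 -2.679 0.22
v -2.43 -2.499 -0.878
v -2.043 -2.846 0.092
v -2.194 -2.565 -0.995
v -1.807 -2.912 -0.026
v -1.941 -2.517 -1.079
v -1.554 -2.863 -0.11
v -1.719 -2.363 -1.113
v -1.332 -2.71 -0.143
v -1.574 -2.135 -1.089
v -1.187 -2.481 -0.12
v -1.534 -1.877 -1.013
v -1.147 -2.224 -0.044
v -1.606 -1.641 -0.9
v -1.219 -1.988 0.07
f 2 4 1
f 5 2 1
f 1 4 3
f 3 5 1
f 2 8 4
f 6 2 5
f 6 8 2
f 4 8 3
f 7 5 3
f 3 8 7
f 7 6 5
f 8 6 7
f 10 9 13
f 10 13 11
f 11 13 14
f 11 14 12
f 13 9 15
f 13 15 14
f 14 15 16
f 14 16 12
f 15 9 17
f 15 17 16
f 16 17 18
f 16 18 12
f 17 9 19
f 17 19 18
f 18 19 20
f 18 20 12
f 19 9 21
f 19 21 20
f 20 21 22
f 20 22 12
f 21 9 23
f 21 23 22
f 22 23 24
f 22 24 12
f 23 9 25
f 23 25 24
f 24 25 26
f 24 26 12
f 25 9 10
f 25 10 26
f 26 10 11
f 26 11 12
f 27 38 32
f 27 32 28
f 27 28 34
f 27 34 37
f 27 37 38
f 28 32 36
f 32 38 31
f 38 37 29
f 37 34 33
f 34 28 35
f 30 36 31
f 30 31 29
f 30 29 33
f 30 33 35
f 30 35 36
f 31 36 32
f 29 31 38
f 33 29 37
f 35 33 34
f 36 35 28
f 40 42 39
f 43 40 39
f 39 42 41
f 41 43 39
f 40 46 42
f 44 40 43
f 44 46 40
f 42 46 41
f 45 43 41
f 41 46 45
f 45 44 43
f 46 44 45
f 48 47 51
f 48 51 49
f 49 51 52
f 49 52 50
f 51 47 53
f 51 53 52
f 52 53 54
f 52 54 50
f 53 47 55
f 53 55 54
f 54 55 56
f 54 56 50
f 55 47 57
f 55 57 56
f 56 57 58
f 56 58 50
f 57 47 59
f 57 59 58
f 58 59 60
f 58 60 50
f 59 47 61
f 59 61 60
f 60 61 62
f 60 62 50
f 61 47 63
f 61 63 62
f 62 63 64
f 62 64 50
f 63 47 65
f 63 65 64
f 64 65 66
f 64 66 50
f 65 47 67
f 65 67 66
f 66 67 68
f 66 68 50
f 67 47 69
f 67 69 68
f 68 69 70
f 68 70 50
f 69 47 71
f 69 71 70
f 70 71 72
f 70 72 50
f 71 47 73
f 71 73 72
f 72 73 74
f 72 74 50
f 73 47 75
f 73 75 74
f 74 75 76
f 74 76 50
f 75 47 48
f 75 48 76
f 76 48 49
f 76 49 50



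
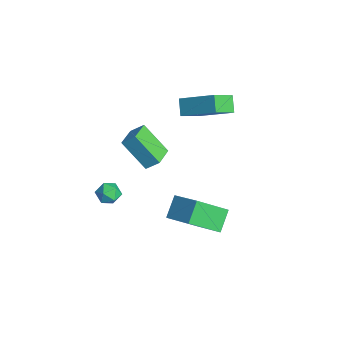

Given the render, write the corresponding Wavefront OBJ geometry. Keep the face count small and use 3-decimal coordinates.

v -1.646 -0.463 -3.572
v -0.999 -0.629 -3.289
v -1.501 -1.291 -4.391
v -0.854 -1.457 -4.108
v -1.46 -1.61 -3.74
v -1.55 -1.097 -3.234
v -0.95 -0.823 -4.446
v -1.04 -0.31 -3.94
v -0.569 -0.851 -3.83
v -0.884 -1.337 -3.393
v -1.616 -0.583 -4.287
v -1.931 -1.069 -3.85
v -1.105 3.759 1.124
v -0.624 2.619 1.9
v -1.819 3.929 1.817
v -1.339 2.79 2.593
v 0.259 5.07 2.207
v 0.739 3.931 2.983
v -0.456 5.241 2.9
v 0.025 4.101 3.676
v -0.852 1.34 -1.196
v -1.866 0.439 0.247
v -0.517 1.941 -0.585
v -1.532 1.04 0.857
v 0.152 0.56 -0.977
v -0.863 -0.341 0.465
v 0.486 1.161 -0.367
v -0.528 0.26 1.076
v 1.817 1.475 -1.836
v 3.278 2.099 -1.055
v 1.817 3.101 -3.134
v 3.277 3.724 -2.352
v 2.563 0.796 -2.688
v 4.023 1.419 -1.906
v 2.562 2.421 -3.985
v 4.023 3.045 -3.204
f 1 12 6
f 1 6 2
f 1 2 8
f 1 8 11
f 1 11 12
f 2 6 10
f 6 12 5
f 12 11 3
f 11 8 7
f 8 2 9
f 4 10 5
f 4 5 3
f 4 3 7
f 4 7 9
f 4 9 10
f 5 10 6
f 3 5 12
f 7 3 11
f 9 7 8
f 10 9 2
f 14 16 13
f 17 14 13
f 13 16 15
f 15 17 13
f 14 20 16
f 18 14 17
f 18 20 14
f 16 20 15
f 19 17 15
f 15 20 19
f 19 18 17
f 20 18 19
f 22 24 21
f 25 22 21
f 21 24 23
f 23 25 21
f 22 28 24
f 26 22 25
f 26 28 22
f 24 28 23
f 27 25 23
f 23 28 27
f 27 26 25
f 28 26 27
f 30 32 29
f 33 30 29
f 29 32 31
f 31 33 29
f 30 36 32
f 34 30 33
f 34 36 30
f 32 36 31
f 35 33 31
f 31 36 35
f 35 34 33
f 36 34 35



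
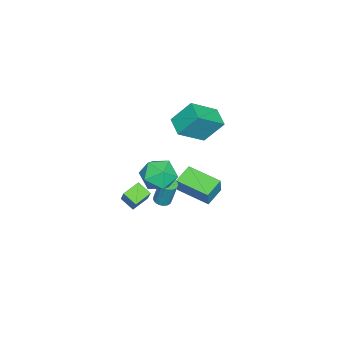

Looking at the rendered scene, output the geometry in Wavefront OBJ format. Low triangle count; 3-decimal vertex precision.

v 3.263 2.194 1.836
v 4.204 1.699 1.469
v 2.496 0.561 2.071
v 3.437 0.066 1.704
v 3.431 0.598 2.695
v 3.905 1.608 2.55
v 2.795 0.652 0.99
v 3.269 1.662 0.845
v 3.915 0.746 0.947
v 4.308 0.713 2
v 2.392 1.547 1.54
v 2.785 1.514 2.593
v 1.848 0.781 -1.62
v 2.153 1.17 -1.747
v 2.276 1.588 -0.166
v 1.972 1.199 -0.04
v 1.928 1.266 -1.755
v 2.052 1.684 -0.174
v 1.686 1.251 -1.732
v 1.809 1.669 -0.151
v 1.481 1.129 -1.684
v 1.604 1.547 -0.103
v 1.359 0.926 -1.621
v 1.483 1.344 -0.04
v 1.35 0.691 -1.558
v 1.474 1.109 0.023
v 1.455 0.476 -1.509
v 1.579 0.894 0.072
v 1.65 0.331 -1.486
v 1.774 0.749 0.095
v 1.891 0.289 -1.494
v 2.014 0.707 0.087
v 2.121 0.36 -1.53
v 2.245 0.778 0.051
v 2.289 0.527 -1.588
v 2.413 0.945 -0.007
v 2.357 0.753 -1.653
v 2.48 1.171 -0.072
v 2.307 0.985 -1.71
v 2.431 1.403 -0.129
v 2.233 -0.608 -0.715
v 2.94 -0.161 0.433
v 2.49 0.18 -1.179
v 3.197 0.627 -0.031
v 3.123 -1.107 -1.069
v 3.83 -0.66 0.079
v 3.38 -0.319 -1.533
v 4.087 0.128 -0.385
v -1.422 1.571 2.327
v -0.21 0.51 3.461
v -1.787 2.593 3.674
v -0.575 1.533 4.808
v -0.465 2.327 2.012
v 0.747 1.267 3.146
v -0.83 3.35 3.359
v 0.382 2.289 4.493
v -3.045 0.608 -3.489
v -2.616 0.702 -2.329
v -2.591 2.632 -3.82
v -2.162 2.725 -2.66
v -1.858 0.275 -3.9
v -1.429 0.368 -2.74
v -1.404 2.298 -4.231
v -0.975 2.392 -3.071
f 1 12 6
f 1 6 2
f 1 2 8
f 1 8 11
f 1 11 12
f 2 6 10
f 6 12 5
f 12 11 3
f 11 8 7
f 8 2 9
f 4 10 5
f 4 5 3
f 4 3 7
f 4 7 9
f 4 9 10
f 5 10 6
f 3 5 12
f 7 3 11
f 9 7 8
f 10 9 2
f 14 13 17
f 14 17 15
f 15 17 18
f 15 18 16
f 17 13 19
f 17 19 18
f 18 19 20
f 18 20 16
f 19 13 21
f 19 21 20
f 20 21 22
f 20 22 16
f 21 13 23
f 21 23 22
f 22 23 24
f 22 24 16
f 23 13 25
f 23 25 24
f 24 25 26
f 24 26 16
f 25 13 27
f 25 27 26
f 26 27 28
f 26 28 16
f 27 13 29
f 27 29 28
f 28 29 30
f 28 30 16
f 29 13 31
f 29 31 30
f 30 31 32
f 30 32 16
f 31 13 33
f 31 33 32
f 32 33 34
f 32 34 16
f 33 13 35
f 33 35 34
f 34 35 36
f 34 36 16
f 35 13 37
f 35 37 36
f 36 37 38
f 36 38 16
f 37 13 39
f 37 39 38
f 38 39 40
f 38 40 16
f 39 13 14
f 39 14 40
f 40 14 15
f 40 15 16
f 42 44 41
f 45 42 41
f 41 44 43
f 43 45 41
f 42 48 44
f 46 42 45
f 46 48 42
f 44 48 43
f 47 45 43
f 43 48 47
f 47 46 45
f 48 46 47
f 50 52 49
f 53 50 49
f 49 52 51
f 51 53 49
f 50 56 52
f 54 50 53
f 54 56 50
f 52 56 51
f 55 53 51
f 51 56 55
f 55 54 53
f 56 54 55
f 58 60 57
f 61 58 57
f 57 60 59
f 59 61 57
f 58 64 60
f 62 58 61
f 62 64 58
f 60 64 59
f 63 61 59
f 59 64 63
f 63 62 61
f 64 62 63



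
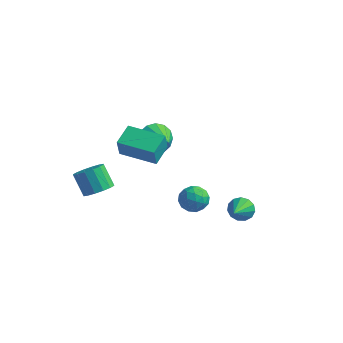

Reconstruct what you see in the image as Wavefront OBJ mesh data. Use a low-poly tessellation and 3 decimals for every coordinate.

v 2.043 1.751 -2.361
v 2.35 1.552 -2.823
v 2.277 0.669 -1.739
v 2.568 1.711 -2.628
v 2.618 1.882 -2.348
v 2.486 2.013 -2.072
v 2.214 2.06 -1.888
v 1.887 2.009 -1.854
v 1.61 1.876 -1.981
v 1.47 1.704 -2.228
v 1.513 1.547 -2.518
v 1.723 1.454 -2.758
v 2.036 1.456 -2.872
v 1.511 -0.891 0.387
v 1.821 -1.238 -0.07
v 1.479 -1.742 1.01
v 1.789 -2.089 0.553
v 2.104 -1.616 0.873
v 2.124 -1.09 0.488
v 1.176 -1.89 0.452
v 1.196 -1.364 0.067
v 1.614 -1.855 -0.03
v 2.187 -1.686 0.23
v 1.113 -1.294 0.71
v 1.686 -1.125 0.97
v 1.669 -0.99 0.104
v 1.631 -1.99 0.836
v 1.816 -1.712 1.024
v 1.998 -1.916 0.756
v 1.847 -0.903 0.432
v 2.029 -1.107 0.163
v 2.195 -1.329 0.717
v 1.271 -1.873 0.777
v 1.453 -2.077 0.508
v 1.302 -1.064 0.184
v 1.484 -1.268 -0.084
v 1.105 -1.651 0.223
v 1.729 -1.557 -0.141
v 1.71 -2.056 0.225
v 1.35 -1.939 0.166
v 1.362 -1.631 -0.061
v 2.066 -1.457 0.012
v 2.047 -1.957 0.378
v 2.233 -1.679 0.566
v 2.244 -1.37 0.34
v 1.944 -1.82 0.035
v 1.253 -1.023 0.562
v 1.234 -1.523 0.928
v 1.056 -1.61 0.6
v 1.067 -1.301 0.374
v 1.59 -0.924 0.715
v 1.571 -1.423 1.081
v 1.938 -1.349 1.001
v 1.95 -1.041 0.774
v 1.356 -1.16 0.905
v -2.107 -0.869 1.292
v -2.022 -1.184 2.227
v -2.178 0.113 1.629
v -2.093 -0.203 2.564
v -0.487 -0.717 1.196
v -0.402 -1.033 2.131
v -0.558 0.264 1.533
v -0.473 -0.051 2.468
v -2.523 -1.804 -0.508
v -1.972 -1.804 -0.109
v -2.607 -1.557 0.767
v -3.157 -1.556 0.368
v -2.001 -1.473 -0.224
v -2.636 -1.225 0.653
v -2.17 -1.23 -0.415
v -2.805 -0.983 0.462
v -2.433 -1.141 -0.631
v -3.068 -0.893 0.246
v -2.721 -1.229 -0.814
v -3.355 -0.982 0.063
v -2.955 -1.472 -0.915
v -3.59 -1.224 -0.038
v -3.073 -1.803 -0.907
v -3.708 -1.556 -0.031
v -3.044 -2.135 -0.793
v -3.679 -1.887 0.084
v -2.875 -2.377 -0.602
v -3.51 -2.13 0.275
v -2.612 -2.467 -0.386
v -3.247 -2.219 0.491
v -2.325 -2.378 -0.203
v -2.959 -2.131 0.674
v -2.09 -2.136 -0.102
v -2.725 -1.888 0.775
v -3.114 3.604 -1.197
v -2.698 3.609 -1.915
v -2.046 2.936 -0.583
v -2.583 3.973 -1.718
v -2.611 4.238 -1.381
v -2.774 4.333 -0.995
v -3.027 4.233 -0.663
v -3.304 3.964 -0.474
v -3.529 3.599 -0.478
v -3.644 3.234 -0.675
v -3.616 2.969 -1.012
v -3.454 2.874 -1.399
v -3.2 2.974 -1.731
v -2.924 3.243 -1.92
f 2 1 4
f 2 4 3
f 4 1 5
f 4 5 3
f 5 1 6
f 5 6 3
f 6 1 7
f 6 7 3
f 7 1 8
f 7 8 3
f 8 1 9
f 8 9 3
f 9 1 10
f 9 10 3
f 10 1 11
f 10 11 3
f 11 1 12
f 11 12 3
f 12 1 13
f 12 13 3
f 13 1 2
f 13 2 3
f 14 51 30
f 51 25 54
f 30 54 19
f 51 54 30
f 14 30 26
f 30 19 31
f 26 31 15
f 30 31 26
f 14 26 35
f 26 15 36
f 35 36 21
f 26 36 35
f 14 35 47
f 35 21 50
f 47 50 24
f 35 50 47
f 14 47 51
f 47 24 55
f 51 55 25
f 47 55 51
f 15 31 42
f 31 19 45
f 42 45 23
f 31 45 42
f 19 54 32
f 54 25 53
f 32 53 18
f 54 53 32
f 25 55 52
f 55 24 48
f 52 48 16
f 55 48 52
f 24 50 49
f 50 21 37
f 49 37 20
f 50 37 49
f 21 36 41
f 36 15 38
f 41 38 22
f 36 38 41
f 17 43 29
f 43 23 44
f 29 44 18
f 43 44 29
f 17 29 27
f 29 18 28
f 27 28 16
f 29 28 27
f 17 27 34
f 27 16 33
f 34 33 20
f 27 33 34
f 17 34 39
f 34 20 40
f 39 40 22
f 34 40 39
f 17 39 43
f 39 22 46
f 43 46 23
f 39 46 43
f 18 44 32
f 44 23 45
f 32 45 19
f 44 45 32
f 16 28 52
f 28 18 53
f 52 53 25
f 28 53 52
f 20 33 49
f 33 16 48
f 49 48 24
f 33 48 49
f 22 40 41
f 40 20 37
f 41 37 21
f 40 37 41
f 23 46 42
f 46 22 38
f 42 38 15
f 46 38 42
f 57 59 56
f 60 57 56
f 56 59 58
f 58 60 56
f 57 63 59
f 61 57 60
f 61 63 57
f 59 63 58
f 62 60 58
f 58 63 62
f 62 61 60
f 63 61 62
f 65 64 68
f 65 68 66
f 66 68 69
f 66 69 67
f 68 64 70
f 68 70 69
f 69 70 71
f 69 71 67
f 70 64 72
f 70 72 71
f 71 72 73
f 71 73 67
f 72 64 74
f 72 74 73
f 73 74 75
f 73 75 67
f 74 64 76
f 74 76 75
f 75 76 77
f 75 77 67
f 76 64 78
f 76 78 77
f 77 78 79
f 77 79 67
f 78 64 80
f 78 80 79
f 79 80 81
f 79 81 67
f 80 64 82
f 80 82 81
f 81 82 83
f 81 83 67
f 82 64 84
f 82 84 83
f 83 84 85
f 83 85 67
f 84 64 86
f 84 86 85
f 85 86 87
f 85 87 67
f 86 64 88
f 86 88 87
f 87 88 89
f 87 89 67
f 88 64 65
f 88 65 89
f 89 65 66
f 89 66 67
f 91 90 93
f 91 93 92
f 93 90 94
f 93 94 92
f 94 90 95
f 94 95 92
f 95 90 96
f 95 96 92
f 96 90 97
f 96 97 92
f 97 90 98
f 97 98 92
f 98 90 99
f 98 99 92
f 99 90 100
f 99 100 92
f 100 90 101
f 100 101 92
f 101 90 102
f 101 102 92
f 102 90 103
f 102 103 92
f 103 90 91
f 103 91 92



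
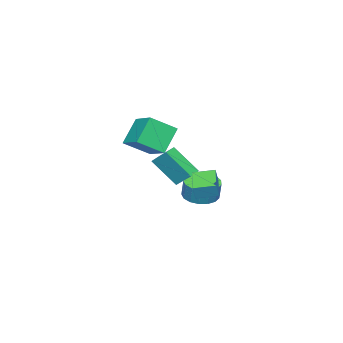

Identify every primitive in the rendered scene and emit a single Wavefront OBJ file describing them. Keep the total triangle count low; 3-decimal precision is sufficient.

v 2.954 2.011 -0.465
v 3.252 2.022 0.341
v 2.365 3.048 -0.261
v 2.663 3.059 0.545
v 4.277 2.861 -0.965
v 4.575 2.872 -0.159
v 3.688 3.898 -0.761
v 3.986 3.909 0.045
v -0.475 -0.772 -1.978
v -0.222 -2.177 -0.424
v -0.4 0.204 -1.108
v -0.147 -1.2 0.446
v 0.367 -0.74 -2.086
v 0.62 -2.144 -0.532
v 0.442 0.237 -1.216
v 0.695 -1.168 0.338
v -0.917 -5.022 -0.214
v -2.128 -4.934 1.273
v -2.018 -3.939 -1.176
v -3.23 -3.851 0.31
v 0.01 -3.489 0.45
v -1.202 -3.401 1.936
v -1.092 -2.406 -0.513
v -2.303 -2.318 0.974
v -0.412 0.316 -2.892
v 0.487 -0.184 -2.945
v 0.691 0.065 -1.82
v -0.208 0.564 -1.768
v 0.602 0.279 -3.068
v 0.806 0.528 -1.943
v 0.485 0.751 -3.151
v 0.689 1 -2.026
v 0.162 1.123 -3.175
v 0.366 1.372 -2.05
v -0.292 1.31 -3.134
v -0.088 1.559 -2.009
v -0.774 1.269 -3.038
v -0.57 1.518 -1.913
v -1.173 1.01 -2.908
v -0.969 1.258 -1.783
v -1.397 0.591 -2.775
v -1.193 0.84 -1.65
v -1.396 0.11 -2.669
v -1.192 0.359 -1.544
v -1.169 -0.324 -2.614
v -0.965 -0.075 -1.489
v -0.769 -0.612 -2.622
v -0.565 -0.363 -1.498
v -0.287 -0.687 -2.693
v -0.083 -0.438 -1.568
v 0.166 -0.533 -2.81
v 0.37 -0.284 -1.685
f 2 4 1
f 5 2 1
f 1 4 3
f 3 5 1
f 2 8 4
f 6 2 5
f 6 8 2
f 4 8 3
f 7 5 3
f 3 8 7
f 7 6 5
f 8 6 7
f 10 12 9
f 13 10 9
f 9 12 11
f 11 13 9
f 10 16 12
f 14 10 13
f 14 16 10
f 12 16 11
f 15 13 11
f 11 16 15
f 15 14 13
f 16 14 15
f 18 20 17
f 21 18 17
f 17 20 19
f 19 21 17
f 18 24 20
f 22 18 21
f 22 24 18
f 20 24 19
f 23 21 19
f 19 24 23
f 23 22 21
f 24 22 23
f 26 25 29
f 26 29 27
f 27 29 30
f 27 30 28
f 29 25 31
f 29 31 30
f 30 31 32
f 30 32 28
f 31 25 33
f 31 33 32
f 32 33 34
f 32 34 28
f 33 25 35
f 33 35 34
f 34 35 36
f 34 36 28
f 35 25 37
f 35 37 36
f 36 37 38
f 36 38 28
f 37 25 39
f 37 39 38
f 38 39 40
f 38 40 28
f 39 25 41
f 39 41 40
f 40 41 42
f 40 42 28
f 41 25 43
f 41 43 42
f 42 43 44
f 42 44 28
f 43 25 45
f 43 45 44
f 44 45 46
f 44 46 28
f 45 25 47
f 45 47 46
f 46 47 48
f 46 48 28
f 47 25 49
f 47 49 48
f 48 49 50
f 48 50 28
f 49 25 51
f 49 51 50
f 50 51 52
f 50 52 28
f 51 25 26
f 51 26 52
f 52 26 27
f 52 27 28



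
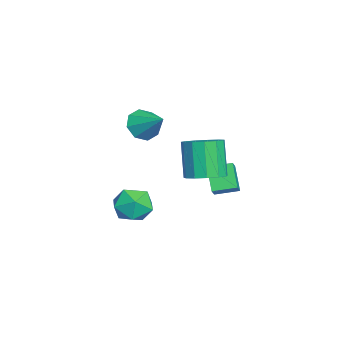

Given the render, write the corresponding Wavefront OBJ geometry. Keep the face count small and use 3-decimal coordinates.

v -2.081 0.467 -3.332
v -3.211 0.139 -2.16
v -2.156 1.772 -3.039
v -3.285 1.444 -1.867
v -1.475 0.376 -2.773
v -2.604 0.048 -1.601
v -1.549 1.681 -2.48
v -2.679 1.353 -1.308
v -0.893 -3.006 2.149
v -0.391 -2.741 1.314
v 0.133 -1.914 3.111
v -1.001 -2.286 1.448
v -1.548 -2.253 1.993
v -1.711 -2.66 2.63
v -1.395 -3.27 2.984
v -0.785 -3.725 2.85
v -0.238 -3.759 2.305
v -0.075 -3.351 1.668
v 1.862 -2.536 -1.063
v 2.53 -2.207 -1.961
v 1.63 -4.233 -1.859
v 2.298 -3.904 -2.757
v 2.774 -4.061 -1.702
v 2.917 -3.013 -1.211
v 1.243 -3.427 -2.609
v 1.386 -2.379 -2.118
v 2.148 -2.757 -2.917
v 3.094 -3.149 -2.356
v 1.066 -3.291 -1.464
v 2.012 -3.683 -0.903
v 3.978 0.443 1.269
v 4.85 -0.006 1.615
v 3.974 -0.211 3.557
v 3.102 0.237 3.211
v 4.914 0.57 1.705
v 4.038 0.364 3.646
v 4.68 1.105 1.656
v 3.805 0.9 3.598
v 4.224 1.43 1.484
v 3.348 1.225 3.426
v 3.689 1.442 1.245
v 2.814 1.236 3.186
v 3.246 1.136 1.013
v 2.371 0.931 2.954
v 3.036 0.61 0.862
v 2.16 0.405 2.804
v 3.124 0.031 0.841
v 2.248 -0.174 2.782
v 3.484 -0.417 0.955
v 2.608 -0.622 2.897
v 4 -0.592 1.17
v 3.124 -0.798 3.111
v 4.509 -0.439 1.416
v 3.634 -0.644 3.357
f 2 4 1
f 5 2 1
f 1 4 3
f 3 5 1
f 2 8 4
f 6 2 5
f 6 8 2
f 4 8 3
f 7 5 3
f 3 8 7
f 7 6 5
f 8 6 7
f 10 9 12
f 10 12 11
f 12 9 13
f 12 13 11
f 13 9 14
f 13 14 11
f 14 9 15
f 14 15 11
f 15 9 16
f 15 16 11
f 16 9 17
f 16 17 11
f 17 9 18
f 17 18 11
f 18 9 10
f 18 10 11
f 19 30 24
f 19 24 20
f 19 20 26
f 19 26 29
f 19 29 30
f 20 24 28
f 24 30 23
f 30 29 21
f 29 26 25
f 26 20 27
f 22 28 23
f 22 23 21
f 22 21 25
f 22 25 27
f 22 27 28
f 23 28 24
f 21 23 30
f 25 21 29
f 27 25 26
f 28 27 20
f 32 31 35
f 32 35 33
f 33 35 36
f 33 36 34
f 35 31 37
f 35 37 36
f 36 37 38
f 36 38 34
f 37 31 39
f 37 39 38
f 38 39 40
f 38 40 34
f 39 31 41
f 39 41 40
f 40 41 42
f 40 42 34
f 41 31 43
f 41 43 42
f 42 43 44
f 42 44 34
f 43 31 45
f 43 45 44
f 44 45 46
f 44 46 34
f 45 31 47
f 45 47 46
f 46 47 48
f 46 48 34
f 47 31 49
f 47 49 48
f 48 49 50
f 48 50 34
f 49 31 51
f 49 51 50
f 50 51 52
f 50 52 34
f 51 31 53
f 51 53 52
f 52 53 54
f 52 54 34
f 53 31 32
f 53 32 54
f 54 32 33
f 54 33 34



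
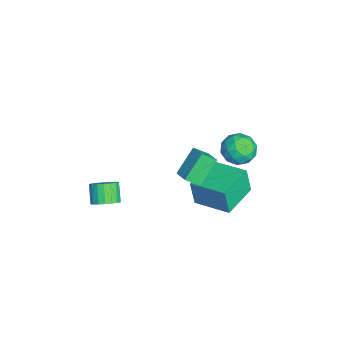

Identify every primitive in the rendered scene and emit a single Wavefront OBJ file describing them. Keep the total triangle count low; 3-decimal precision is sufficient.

v 3.788 -3.615 -0.994
v 4.308 -3.608 -0.482
v 3.532 -3.698 0.307
v 3.012 -3.705 -0.206
v 4.236 -3.293 -0.517
v 3.46 -3.383 0.272
v 4.076 -3.042 -0.646
v 3.3 -3.131 0.143
v 3.858 -2.904 -0.844
v 3.082 -2.994 -0.056
v 3.627 -2.907 -1.072
v 2.851 -2.997 -0.284
v 3.427 -3.051 -1.285
v 2.651 -3.141 -0.496
v 3.299 -3.306 -1.44
v 2.523 -3.396 -0.651
v 3.268 -3.622 -1.507
v 2.492 -3.712 -0.718
v 3.34 -3.937 -1.472
v 2.564 -4.027 -0.683
v 3.5 -4.189 -1.343
v 2.724 -4.278 -0.554
v 3.718 -4.326 -1.144
v 2.942 -4.416 -0.356
v 3.949 -4.323 -0.916
v 3.173 -4.413 -0.128
v 4.149 -4.179 -0.704
v 3.373 -4.269 0.085
v 4.277 -3.924 -0.549
v 3.501 -4.014 0.24
v 0.87 1.343 -0.079
v 0.979 0.583 0.53
v 1.693 1.742 0.273
v 1.801 0.982 0.882
v 1.759 0.538 -1.242
v 1.867 -0.222 -0.633
v 2.581 0.937 -0.89
v 2.69 0.177 -0.281
v 0.906 0.681 -4.202
v 0.78 0.439 -2.696
v -0.841 1.809 -4.167
v -0.966 1.568 -2.661
v 2.006 2.372 -3.839
v 1.881 2.131 -2.333
v 0.26 3.501 -3.804
v 0.134 3.259 -2.298
v -3.227 3.895 -4.067
v -2.271 3.576 -3.909
v -3.789 2.384 -3.711
v -2.833 2.065 -3.553
v -3.265 2.724 -2.904
v -2.917 3.657 -3.124
v -3.143 2.303 -4.496
v -2.795 3.236 -4.716
v -2.219 2.592 -4.174
v -2.294 2.852 -3.191
v -3.766 3.108 -4.429
v -3.841 3.368 -3.446
v -2.699 3.868 -4.019
v -3.361 2.092 -3.601
v -3.614 2.479 -3.219
v -3.052 2.292 -3.127
v -3.079 3.915 -3.558
v -2.517 3.728 -3.465
v -3.102 3.227 -2.875
v -3.543 2.232 -4.155
v -2.981 2.045 -4.062
v -3.008 3.668 -4.493
v -2.446 3.481 -4.401
v -2.958 2.733 -4.745
v -2.107 3.102 -4.082
v -2.438 2.214 -3.873
v -2.62 2.354 -4.427
v -2.415 2.903 -4.556
v -2.151 3.255 -3.504
v -2.482 2.367 -3.295
v -2.736 2.754 -2.914
v -2.531 3.303 -3.043
v -2.121 2.677 -3.66
v -3.578 3.593 -4.325
v -3.909 2.705 -4.116
v -3.529 2.657 -4.577
v -3.324 3.206 -4.706
v -3.622 3.746 -3.747
v -3.953 2.858 -3.538
v -3.645 3.057 -3.064
v -3.44 3.606 -3.193
v -3.939 3.283 -3.96
f 2 1 5
f 2 5 3
f 3 5 6
f 3 6 4
f 5 1 7
f 5 7 6
f 6 7 8
f 6 8 4
f 7 1 9
f 7 9 8
f 8 9 10
f 8 10 4
f 9 1 11
f 9 11 10
f 10 11 12
f 10 12 4
f 11 1 13
f 11 13 12
f 12 13 14
f 12 14 4
f 13 1 15
f 13 15 14
f 14 15 16
f 14 16 4
f 15 1 17
f 15 17 16
f 16 17 18
f 16 18 4
f 17 1 19
f 17 19 18
f 18 19 20
f 18 20 4
f 19 1 21
f 19 21 20
f 20 21 22
f 20 22 4
f 21 1 23
f 21 23 22
f 22 23 24
f 22 24 4
f 23 1 25
f 23 25 24
f 24 25 26
f 24 26 4
f 25 1 27
f 25 27 26
f 26 27 28
f 26 28 4
f 27 1 29
f 27 29 28
f 28 29 30
f 28 30 4
f 29 1 2
f 29 2 30
f 30 2 3
f 30 3 4
f 32 34 31
f 35 32 31
f 31 34 33
f 33 35 31
f 32 38 34
f 36 32 35
f 36 38 32
f 34 38 33
f 37 35 33
f 33 38 37
f 37 36 35
f 38 36 37
f 40 42 39
f 43 40 39
f 39 42 41
f 41 43 39
f 40 46 42
f 44 40 43
f 44 46 40
f 42 46 41
f 45 43 41
f 41 46 45
f 45 44 43
f 46 44 45
f 47 84 63
f 84 58 87
f 63 87 52
f 84 87 63
f 47 63 59
f 63 52 64
f 59 64 48
f 63 64 59
f 47 59 68
f 59 48 69
f 68 69 54
f 59 69 68
f 47 68 80
f 68 54 83
f 80 83 57
f 68 83 80
f 47 80 84
f 80 57 88
f 84 88 58
f 80 88 84
f 48 64 75
f 64 52 78
f 75 78 56
f 64 78 75
f 52 87 65
f 87 58 86
f 65 86 51
f 87 86 65
f 58 88 85
f 88 57 81
f 85 81 49
f 88 81 85
f 57 83 82
f 83 54 70
f 82 70 53
f 83 70 82
f 54 69 74
f 69 48 71
f 74 71 55
f 69 71 74
f 50 76 62
f 76 56 77
f 62 77 51
f 76 77 62
f 50 62 60
f 62 51 61
f 60 61 49
f 62 61 60
f 50 60 67
f 60 49 66
f 67 66 53
f 60 66 67
f 50 67 72
f 67 53 73
f 72 73 55
f 67 73 72
f 50 72 76
f 72 55 79
f 76 79 56
f 72 79 76
f 51 77 65
f 77 56 78
f 65 78 52
f 77 78 65
f 49 61 85
f 61 51 86
f 85 86 58
f 61 86 85
f 53 66 82
f 66 49 81
f 82 81 57
f 66 81 82
f 55 73 74
f 73 53 70
f 74 70 54
f 73 70 74
f 56 79 75
f 79 55 71
f 75 71 48
f 79 71 75

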